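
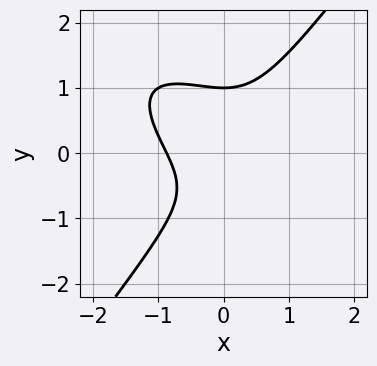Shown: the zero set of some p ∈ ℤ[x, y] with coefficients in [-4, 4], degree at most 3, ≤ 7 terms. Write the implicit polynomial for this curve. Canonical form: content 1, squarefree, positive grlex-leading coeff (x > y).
3*x^3 + 3*x^2*y - 3*y^3 + y + 2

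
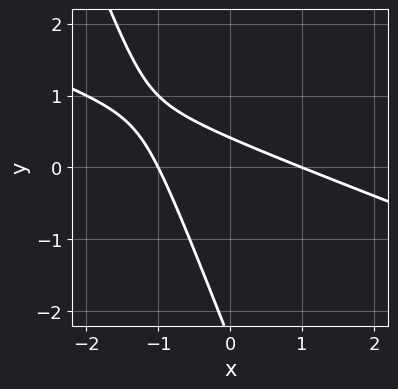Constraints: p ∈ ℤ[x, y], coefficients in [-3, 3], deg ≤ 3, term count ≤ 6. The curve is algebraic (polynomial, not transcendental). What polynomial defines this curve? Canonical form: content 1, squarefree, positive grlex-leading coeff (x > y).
x^2 + 3*x*y + y^2 + 2*y - 1

First, deg p = 2. The shape is more complex than any degree-1 curve.
Next, observable constraints: among the integer gridlines, it crosses the x-axis at x ∈ {-1, 1}.
Finally, matching integer coefficients to the picture gives p.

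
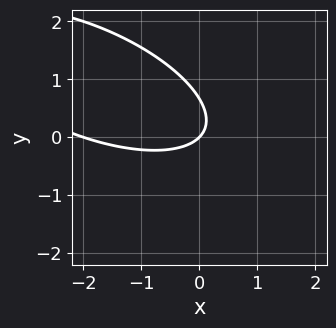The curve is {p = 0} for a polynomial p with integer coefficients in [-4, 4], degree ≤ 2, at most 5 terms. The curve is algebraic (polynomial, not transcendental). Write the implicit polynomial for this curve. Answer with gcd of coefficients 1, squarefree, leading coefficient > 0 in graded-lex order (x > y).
x^2 + 2*x*y + 3*y^2 + 2*x - 2*y

deg p = 2. The shape is more complex than any degree-1 curve.
Observable constraints: among the integer gridlines, it crosses the x-axis at x ∈ {-2, 0}; it crosses the y-axis at the gridline y = 0.
Putting this together gives p.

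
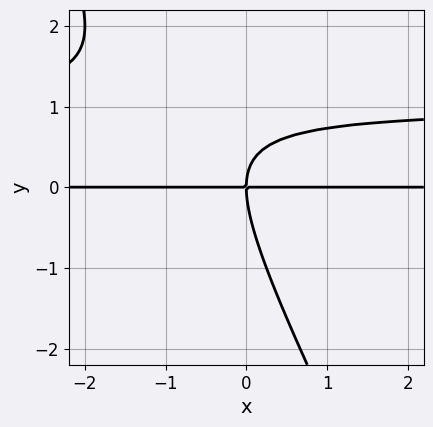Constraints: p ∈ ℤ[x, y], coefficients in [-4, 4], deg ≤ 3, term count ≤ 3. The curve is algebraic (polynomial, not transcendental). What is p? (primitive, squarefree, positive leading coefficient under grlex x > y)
2*x*y^2 + y^3 - 2*x*y

First, deg p = 3. A generic line meets the curve in up to 3 points.
Then, reading off the gridlines: every point of the x-axis in the box is on the curve; one y-axis crossing is at y = 0.
Finally, solving for integer coefficients yields p as stated.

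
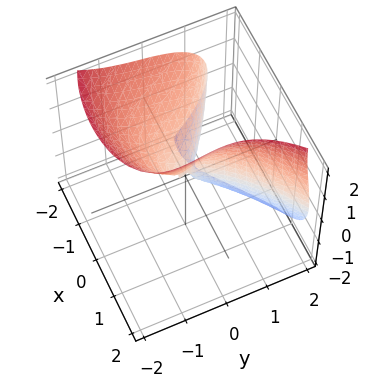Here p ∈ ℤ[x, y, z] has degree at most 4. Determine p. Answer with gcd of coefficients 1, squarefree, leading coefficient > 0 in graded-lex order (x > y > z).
2*x*z^2 - 2*y^3 - z^3 + 3*x^2 + 2*x*y

First, deg p = 3. No degree-2 surface has this shape.
Then, reading off the gridlines: it meets the y-axis at y = 0 (among the integer gridlines); it crosses the z-axis at the gridline z = 0; it crosses the x-axis at the gridline x = 0.
Finally, the integer polynomial consistent with all of this is the stated p.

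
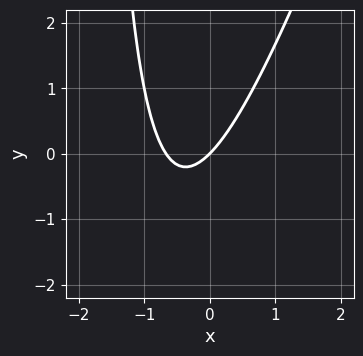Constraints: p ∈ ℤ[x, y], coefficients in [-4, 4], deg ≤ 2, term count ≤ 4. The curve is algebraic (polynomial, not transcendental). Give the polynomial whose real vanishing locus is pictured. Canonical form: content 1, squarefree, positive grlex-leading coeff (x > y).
3*x^2 - x*y + 2*x - 2*y

1. Degree: the shape is more complex than any degree-1 curve, so deg p = 2.
2. Reading off the gridlines: it crosses the x-axis at the gridline x = 0; it meets the y-axis at y = 0 (among the integer gridlines).
3. The integer polynomial consistent with all of this is the stated p.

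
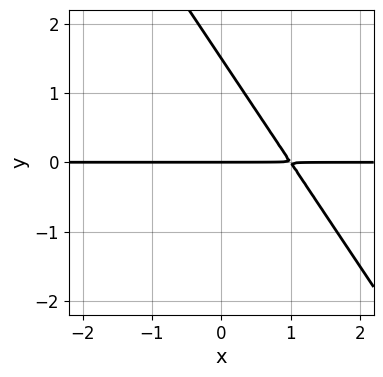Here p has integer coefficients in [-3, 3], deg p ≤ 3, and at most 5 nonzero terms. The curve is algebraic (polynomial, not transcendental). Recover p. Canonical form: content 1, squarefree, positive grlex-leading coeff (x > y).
deg p = 2. No degree-1 curve has this shape.
From the visible intercepts: it meets the y-axis at y = 0 (among the integer gridlines); the visible x-axis segment lies entirely on the curve.
Matching integer coefficients to the picture gives p.

3*x*y + 2*y^2 - 3*y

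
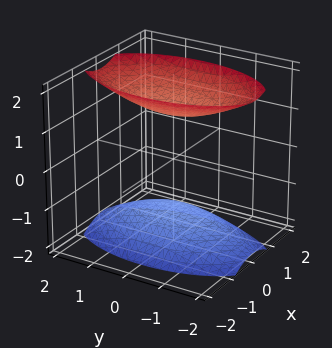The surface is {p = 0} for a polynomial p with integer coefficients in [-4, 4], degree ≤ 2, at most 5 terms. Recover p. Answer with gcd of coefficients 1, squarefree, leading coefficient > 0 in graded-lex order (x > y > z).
3*x^2 + y^2 - 2*z^2 + 3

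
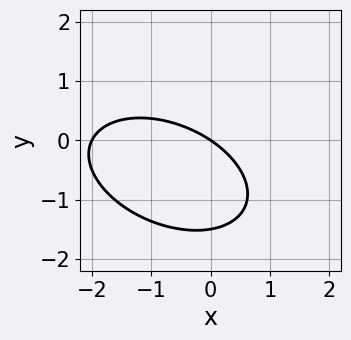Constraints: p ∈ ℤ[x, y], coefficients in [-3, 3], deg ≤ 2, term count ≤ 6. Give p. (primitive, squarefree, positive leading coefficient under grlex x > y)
(a) The degree is 2 — the shape is more complex than any degree-1 curve.
(b) Checking where it meets the axes: the x-axis gridline crossings are at x ∈ {-2, 0}; it meets the y-axis at y = 0 (among the integer gridlines).
(c) Solving for integer coefficients yields p as stated.

x^2 + x*y + 2*y^2 + 2*x + 3*y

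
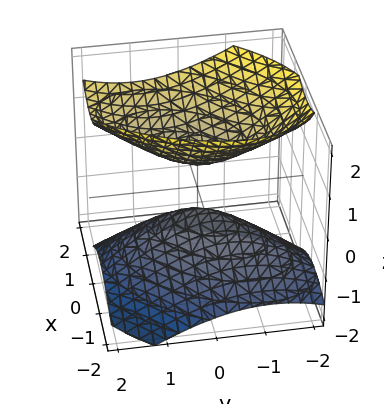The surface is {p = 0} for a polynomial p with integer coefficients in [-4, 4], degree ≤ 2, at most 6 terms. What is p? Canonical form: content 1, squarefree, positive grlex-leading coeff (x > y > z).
3*x^2 - 2*x*y - 2*x*z + 2*y^2 - 3*z^2 + 1

First, the picture has 2 separate pieces. Treating them together as one polynomial.
Then, deg p = 2. No degree-1 surface has this shape.
Then, observable constraints: the surface avoids every integer y-axis point in the box; it misses every integer gridline on the x-axis.
Finally, putting this together gives p.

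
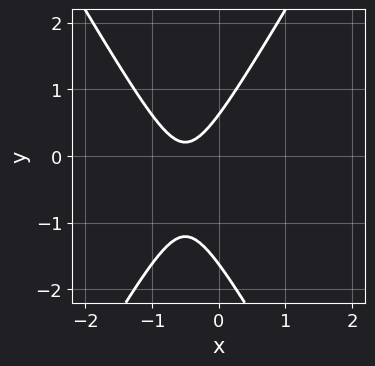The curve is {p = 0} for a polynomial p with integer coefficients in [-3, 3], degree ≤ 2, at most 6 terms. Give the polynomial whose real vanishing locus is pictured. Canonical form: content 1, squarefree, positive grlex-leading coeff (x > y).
3*x^2 - y^2 + 3*x - y + 1

First, degree: no degree-1 curve has this shape, so deg p = 2.
Then, checking where it meets the axes: the curve avoids every integer x-axis point in the box.
Finally, assembling these constraints gives the stated polynomial.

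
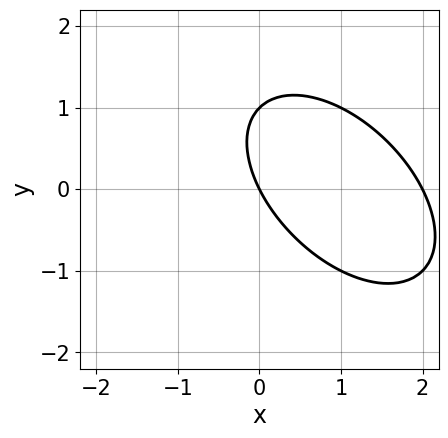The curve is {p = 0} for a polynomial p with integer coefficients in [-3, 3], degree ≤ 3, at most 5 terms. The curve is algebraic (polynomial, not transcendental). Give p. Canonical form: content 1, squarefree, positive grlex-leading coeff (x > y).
x^2 + x*y + y^2 - 2*x - y

1. The degree is 2 — a generic line meets the curve in up to 2 points.
2. From the axis intercepts and sections: among the integer gridlines, it crosses the y-axis at y ∈ {0, 1}; among the integer gridlines, it crosses the x-axis at x ∈ {0, 2}.
3. These observations pin down the coefficients.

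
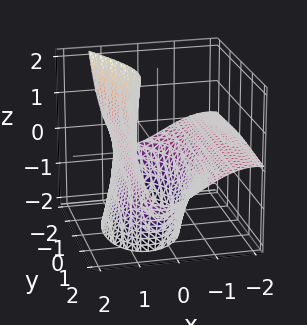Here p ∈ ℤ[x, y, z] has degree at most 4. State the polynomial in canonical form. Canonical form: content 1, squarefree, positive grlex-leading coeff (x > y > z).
x^3 - y^2*z + 3*x^2 + 2*x*z - 3

1. deg p = 3.
2. From the axis intercepts and sections: the surface avoids every integer y-axis point in the box; no z-intercept at any integer in the box.
3. These observations pin down the coefficients.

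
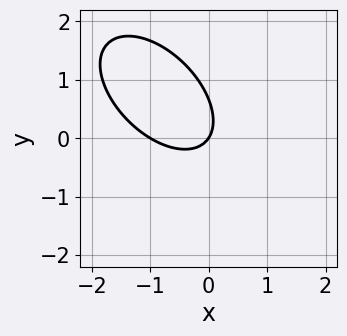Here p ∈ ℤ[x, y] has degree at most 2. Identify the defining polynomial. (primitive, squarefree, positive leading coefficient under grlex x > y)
3*x^2 + 3*x*y + 3*y^2 + 3*x - 2*y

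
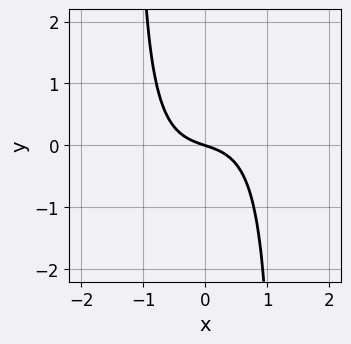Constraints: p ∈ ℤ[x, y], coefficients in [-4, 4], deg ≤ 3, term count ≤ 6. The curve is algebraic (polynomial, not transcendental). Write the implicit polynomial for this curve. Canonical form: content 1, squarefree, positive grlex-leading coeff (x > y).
2*x^3 - 2*x^2*y + x + 3*y

(a) Degree: no degree-2 curve has this shape, so deg p = 3.
(b) From the axis intercepts and sections: one x-axis crossing is at x = 0; it crosses the y-axis at the gridline y = 0.
(c) Together with the visible shape, these determine p as stated.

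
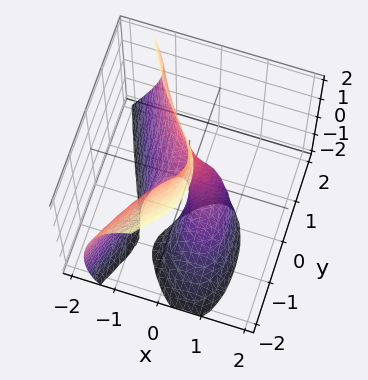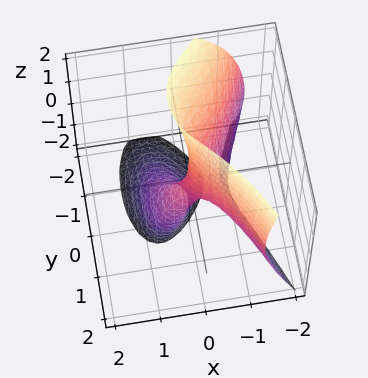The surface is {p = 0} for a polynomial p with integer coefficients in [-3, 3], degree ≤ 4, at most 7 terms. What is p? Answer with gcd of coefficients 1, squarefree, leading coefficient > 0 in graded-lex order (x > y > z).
3*x^3 + y*z^2 + 2*x*z + 2*y^2 - y

(a) Degree: the shape is more complex than any degree-2 surface, so deg p = 3.
(b) Reading off the gridlines: it crosses the y-axis at the gridline y = 0; it meets the x-axis at x = 0 (among the integer gridlines); the visible z-axis segment lies entirely on the surface.
(c) Together with the visible shape, these determine p as stated.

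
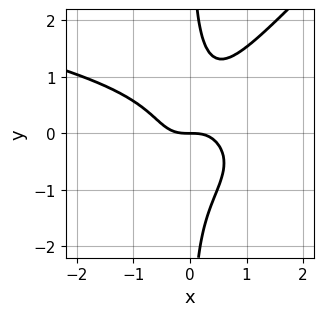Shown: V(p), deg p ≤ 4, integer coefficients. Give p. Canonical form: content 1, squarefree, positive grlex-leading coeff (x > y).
First, the degree is 4 — a generic line meets the curve in up to 4 points.
Then, reading off the gridlines: one y-axis crossing is at y = 0; it meets the x-axis at x = 0 (among the integer gridlines).
Finally, these observations pin down the coefficients.

3*x^2*y^2 - 3*x*y^3 + 3*x^3 - x*y^2 + 2*y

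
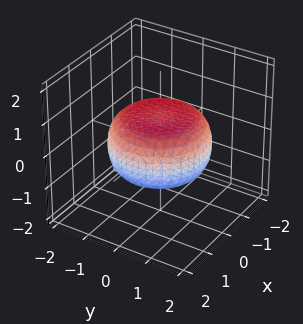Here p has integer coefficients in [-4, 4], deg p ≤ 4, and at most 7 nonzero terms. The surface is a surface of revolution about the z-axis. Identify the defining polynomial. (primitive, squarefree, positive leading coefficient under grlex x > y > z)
1. Degree: no degree-3 surface has this shape, so deg p = 4.
2. By symmetry, the surface is invariant under rotation about z: p = q(x² + y², z).
3. Observable constraints: a circular section at z = 0 has radius between 1 and 2.
4. Solving for integer coefficients yields p as stated.

x^4 + 2*x^2*y^2 + y^4 - x^2 - y^2 + 3*z^2 - 2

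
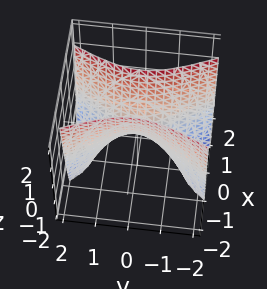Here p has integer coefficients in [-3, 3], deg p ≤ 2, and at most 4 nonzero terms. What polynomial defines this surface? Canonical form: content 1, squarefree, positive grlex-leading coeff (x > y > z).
First, deg p = 2.
Next, symmetries: mirror symmetry x ↦ −x ⇒ only even powers of x; it's symmetric under y → −y, forcing even powers of y.
Next, against the integer gridlines: it meets the y-axis at y = 0 (among the integer gridlines); it crosses the z-axis at the gridline z = 0.
Finally, assembling these constraints gives the stated polynomial.

3*x^2 - y^2 - z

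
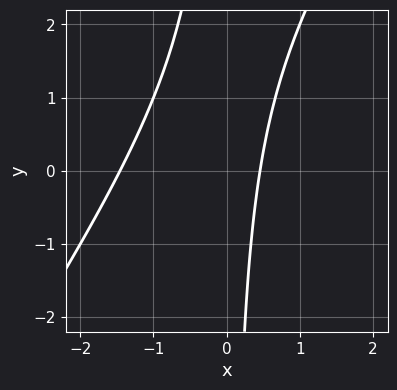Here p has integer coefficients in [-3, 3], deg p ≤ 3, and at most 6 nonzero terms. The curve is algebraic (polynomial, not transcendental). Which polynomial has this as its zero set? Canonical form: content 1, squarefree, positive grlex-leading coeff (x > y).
3*x^2 - 2*x*y + 3*x - 2

(a) The degree is 2 — a generic line meets the curve in up to 2 points.
(b) Checking where it meets the axes: no y-intercept at any integer in the box.
(c) Putting this together gives p.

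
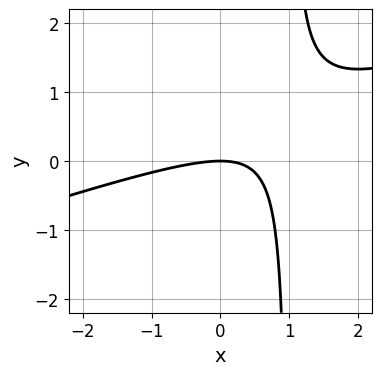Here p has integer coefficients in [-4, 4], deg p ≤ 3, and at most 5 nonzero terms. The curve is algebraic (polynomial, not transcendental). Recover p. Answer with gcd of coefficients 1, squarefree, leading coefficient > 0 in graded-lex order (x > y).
x^2 - 3*x*y + 3*y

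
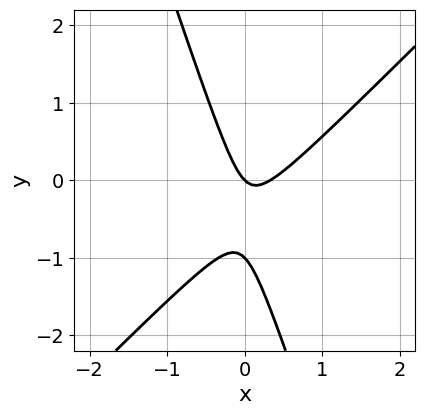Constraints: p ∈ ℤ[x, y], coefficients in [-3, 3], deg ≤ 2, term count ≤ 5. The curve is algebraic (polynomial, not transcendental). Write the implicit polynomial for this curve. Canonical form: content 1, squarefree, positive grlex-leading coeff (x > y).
The degree is 2 — the shape is more complex than any degree-1 curve.
Against the integer gridlines: the y-axis gridline crossings are at y ∈ {-1, 0}; one x-axis crossing is at x = 0.
Putting this together gives p.

3*x^2 - 2*x*y - y^2 - x - y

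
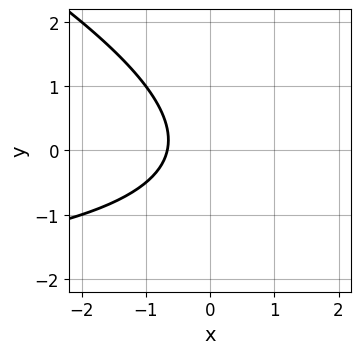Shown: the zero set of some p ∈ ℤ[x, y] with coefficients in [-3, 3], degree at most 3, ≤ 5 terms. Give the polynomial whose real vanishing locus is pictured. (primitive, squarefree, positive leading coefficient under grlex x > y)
deg p = 2. A generic line meets the curve in up to 2 points.
Reading off the gridlines: no y-intercept at any integer in the box.
Solving for integer coefficients yields p as stated.

x*y + 2*y^2 + 3*x + 2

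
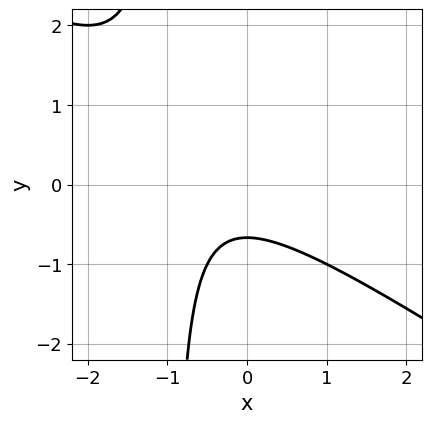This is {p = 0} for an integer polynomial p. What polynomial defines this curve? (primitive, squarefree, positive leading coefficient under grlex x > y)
2*x^2 + 3*x*y + 2*x + 3*y + 2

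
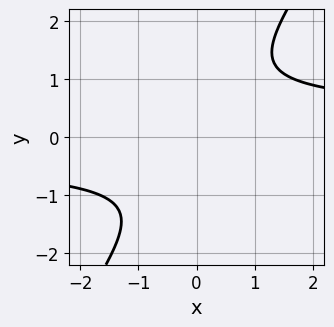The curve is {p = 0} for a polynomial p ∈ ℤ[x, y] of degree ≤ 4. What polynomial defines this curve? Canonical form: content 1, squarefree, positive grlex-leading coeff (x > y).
(a) Degree: no degree-3 curve has this shape, so deg p = 4.
(b) From the axis intercepts and sections: the curve avoids every integer y-axis point in the box; it misses every integer gridline on the x-axis.
(c) Together with the visible shape, these determine p as stated.

3*x*y^3 - 2*y^4 - 3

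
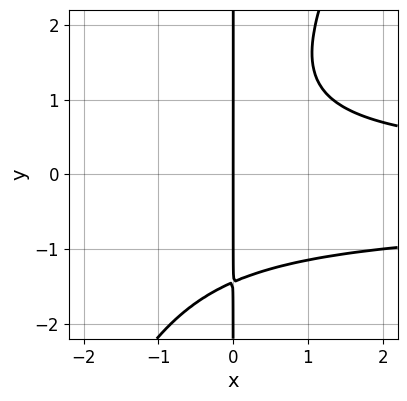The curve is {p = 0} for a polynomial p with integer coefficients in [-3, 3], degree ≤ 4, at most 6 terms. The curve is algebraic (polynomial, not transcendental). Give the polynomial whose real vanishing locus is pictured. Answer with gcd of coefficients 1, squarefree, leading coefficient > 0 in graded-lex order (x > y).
First, degree: a generic line meets the curve in up to 4 points, so deg p = 4.
Next, from the visible intercepts: the visible y-axis segment lies entirely on the curve; it crosses the x-axis at the gridline x = 0.
Finally, assembling these constraints gives the stated polynomial.

2*x^2*y^2 - x*y^3 + x^2*y - 3*x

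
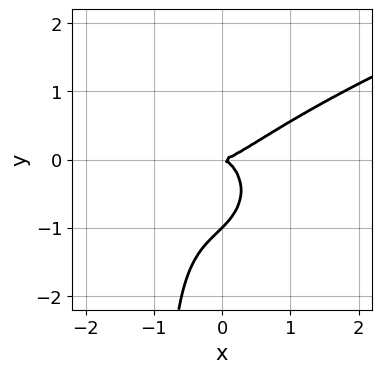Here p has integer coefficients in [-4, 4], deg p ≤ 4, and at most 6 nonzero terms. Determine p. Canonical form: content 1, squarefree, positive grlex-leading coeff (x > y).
2*x*y^3 - 3*x^3 + 3*x^2*y + 2*y^3 + 2*y^2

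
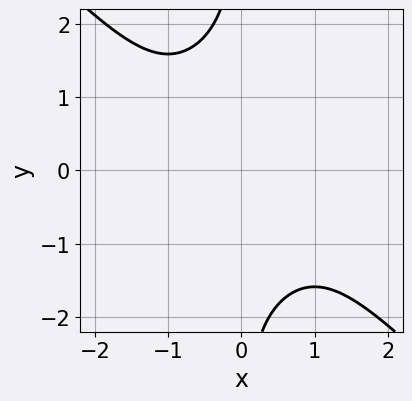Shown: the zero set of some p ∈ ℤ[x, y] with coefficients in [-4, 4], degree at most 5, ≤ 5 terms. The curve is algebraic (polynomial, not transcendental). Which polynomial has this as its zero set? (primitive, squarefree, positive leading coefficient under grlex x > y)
1. Degree: the shape is more complex than any degree-3 curve, so deg p = 4.
2. Against the integer gridlines: no y-intercept at any integer in the box; the curve avoids every integer x-axis point in the box.
3. Assembling these constraints gives the stated polynomial.

x^4 + x*y^3 + 3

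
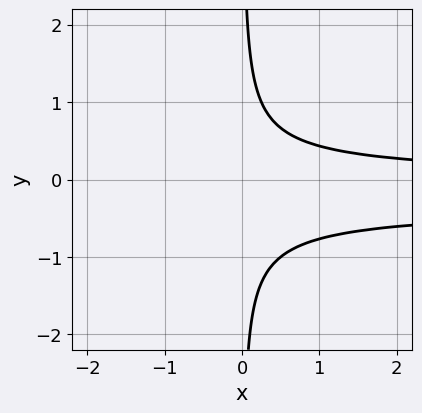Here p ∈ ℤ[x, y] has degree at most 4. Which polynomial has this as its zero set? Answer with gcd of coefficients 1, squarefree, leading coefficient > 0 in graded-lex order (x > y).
1. Degree: no degree-2 curve has this shape, so deg p = 3.
2. Observable constraints: no x-intercept at any integer in the box; the curve avoids every integer y-axis point in the box.
3. Putting this together gives p.

3*x*y^2 + x*y - 1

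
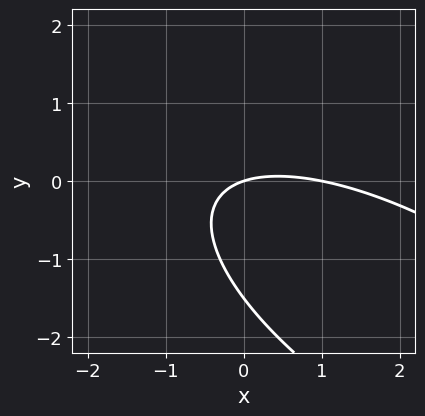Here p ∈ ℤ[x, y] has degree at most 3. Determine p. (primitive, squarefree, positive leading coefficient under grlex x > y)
(a) Degree: a generic line meets the curve in up to 2 points, so deg p = 2.
(b) Against the integer gridlines: the x-axis gridline crossings are at x ∈ {0, 1}; one y-axis crossing is at y = 0.
(c) Fitting integer coefficients to these (and the overall shape) gives p.

x^2 + 2*x*y + 2*y^2 - x + 3*y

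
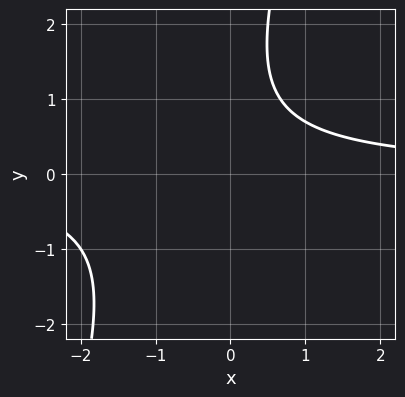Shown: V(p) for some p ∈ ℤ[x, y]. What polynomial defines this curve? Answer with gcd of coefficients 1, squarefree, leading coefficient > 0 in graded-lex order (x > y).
3*x*y - y^2 + 2*y - 3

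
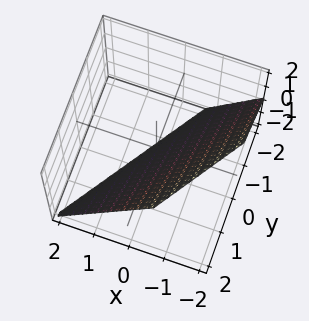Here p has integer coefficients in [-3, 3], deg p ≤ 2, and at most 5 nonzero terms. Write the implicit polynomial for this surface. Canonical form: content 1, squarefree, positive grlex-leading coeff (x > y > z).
3*x - 2*y + 2*z + 2

Degree: every cross-section is a straight line — this is a plane, so deg p = 1.
From the visible intercepts: it crosses the z-axis at the gridline z = -1; one y-axis crossing is at y = 1.
Together with the visible shape, these determine p as stated.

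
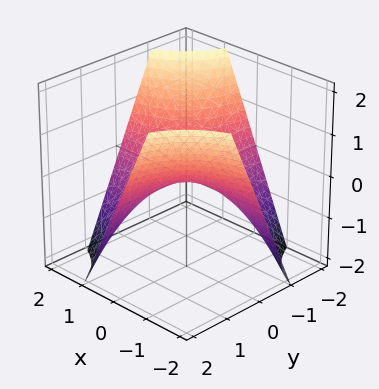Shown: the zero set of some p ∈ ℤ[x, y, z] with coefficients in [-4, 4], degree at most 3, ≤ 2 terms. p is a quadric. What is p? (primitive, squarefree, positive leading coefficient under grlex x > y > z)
First, the degree is 2 — a hyperbolic paraboloid; a quadric.
Next, checking where it meets the axes: every point of the y-axis in the box is on the surface; one z-axis crossing is at z = 0; every point of the x-axis in the box is on the surface.
Finally, the integer polynomial consistent with all of this is the stated p.

x*y + z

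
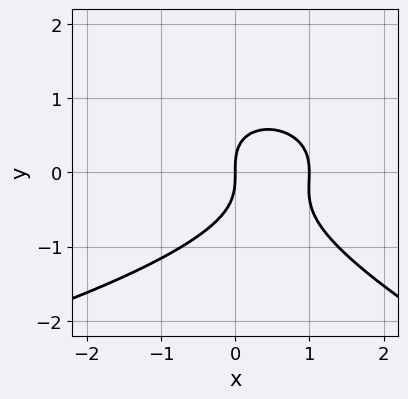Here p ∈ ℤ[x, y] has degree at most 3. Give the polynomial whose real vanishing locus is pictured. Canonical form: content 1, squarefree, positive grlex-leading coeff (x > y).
deg p = 3. The shape is more complex than any degree-2 curve.
Against the integer gridlines: the x-axis gridline crossings are at x ∈ {0, 1}; one y-axis crossing is at y = 0.
These observations pin down the coefficients.

x*y^2 + 3*y^3 + 3*x^2 - 3*x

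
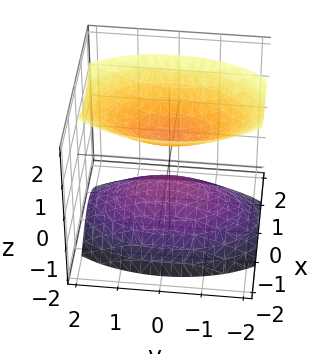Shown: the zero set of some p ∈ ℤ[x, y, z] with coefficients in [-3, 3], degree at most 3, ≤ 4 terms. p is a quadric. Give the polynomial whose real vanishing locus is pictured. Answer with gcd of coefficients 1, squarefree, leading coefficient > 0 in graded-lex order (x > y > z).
3*x^2 + y^2 - 2*z^2 + 1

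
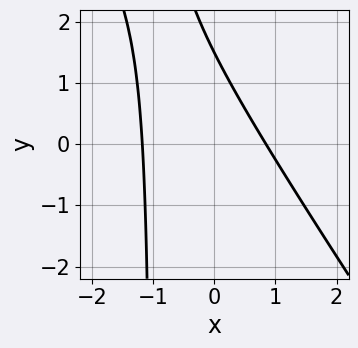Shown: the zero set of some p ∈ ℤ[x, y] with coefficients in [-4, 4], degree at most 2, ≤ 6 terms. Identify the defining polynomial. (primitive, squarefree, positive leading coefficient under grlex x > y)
3*x^2 + 2*x*y + x + 2*y - 3

(a) deg p = 2. The shape is more complex than any degree-1 curve.
(b) Putting this together gives p.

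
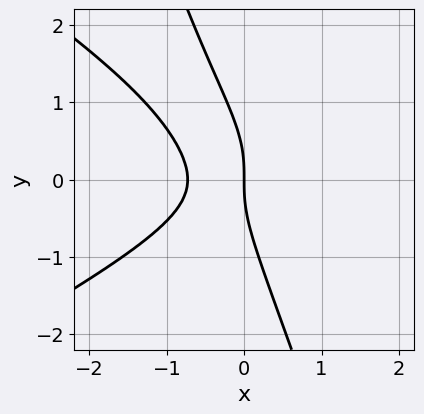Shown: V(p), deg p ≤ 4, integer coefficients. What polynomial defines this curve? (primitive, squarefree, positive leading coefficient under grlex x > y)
x^3 - 3*x*y^2 - y^3 - 2*x^2 - 2*x

Degree: no degree-2 curve has this shape, so deg p = 3.
From the axis intercepts and sections: it meets the y-axis at y = 0 (among the integer gridlines); it meets the x-axis at x = 0 (among the integer gridlines).
Solving for integer coefficients yields p as stated.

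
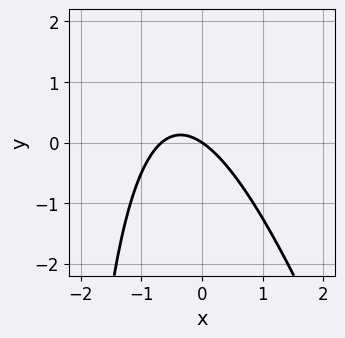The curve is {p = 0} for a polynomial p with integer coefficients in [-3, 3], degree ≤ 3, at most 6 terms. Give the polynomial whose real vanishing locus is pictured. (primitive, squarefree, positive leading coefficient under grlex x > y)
3*x^2 + x*y + 2*x + 3*y

deg p = 2.
Against the integer gridlines: it meets the y-axis at y = 0 (among the integer gridlines); it crosses the x-axis at the gridline x = 0.
These observations pin down the coefficients.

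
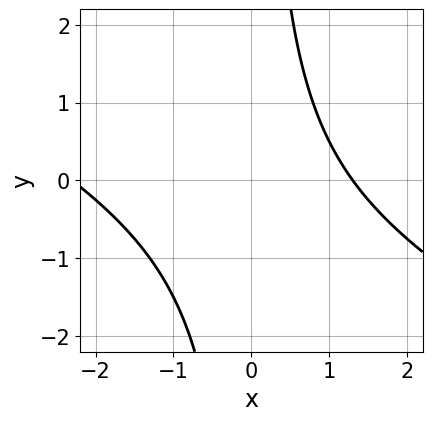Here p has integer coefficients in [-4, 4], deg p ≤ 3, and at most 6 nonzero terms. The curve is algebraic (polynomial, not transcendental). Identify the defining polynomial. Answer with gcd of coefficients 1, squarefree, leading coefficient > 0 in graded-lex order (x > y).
x^2 + 2*x*y + x - 3

(a) deg p = 2. The shape is more complex than any degree-1 curve.
(b) Observable constraints: no y-intercept at any integer in the box.
(c) Solving for integer coefficients yields p as stated.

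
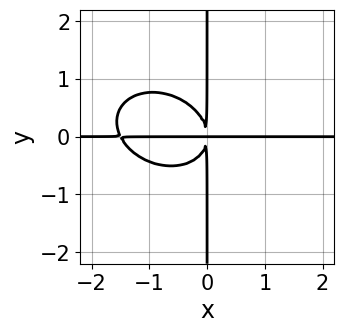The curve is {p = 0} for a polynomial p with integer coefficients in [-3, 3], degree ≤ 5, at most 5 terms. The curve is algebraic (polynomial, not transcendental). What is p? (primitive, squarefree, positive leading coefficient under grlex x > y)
1. deg p = 4. No degree-3 curve has this shape.
2. From the axis intercepts and sections: the visible x-axis segment lies entirely on the curve; the visible y-axis segment lies entirely on the curve.
3. Matching integer coefficients to the picture gives p.

2*x^3*y + x^2*y^2 + 3*x*y^3 + 3*x^2*y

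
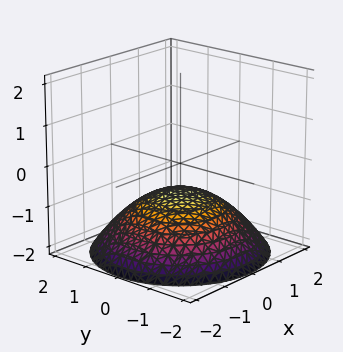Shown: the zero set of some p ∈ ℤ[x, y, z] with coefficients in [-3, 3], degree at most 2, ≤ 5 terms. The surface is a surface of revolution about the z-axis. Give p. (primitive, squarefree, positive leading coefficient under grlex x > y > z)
x^2 + y^2 + 3*z + 2

First, the degree is 2 — no degree-1 surface has this shape.
Next, by symmetry, the surface is invariant under rotation about z: p = q(x² + y², z).
Then, checking where it meets the axes: no x-intercept at any integer in the box; the surface avoids every integer y-axis point in the box; a circular section at z = -1 has radius exactly 1.
Finally, putting this together gives p.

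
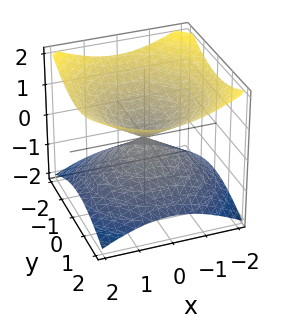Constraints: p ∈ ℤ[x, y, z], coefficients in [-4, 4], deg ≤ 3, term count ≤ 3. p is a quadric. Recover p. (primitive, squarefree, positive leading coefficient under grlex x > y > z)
x^2 + y^2 - 2*z^2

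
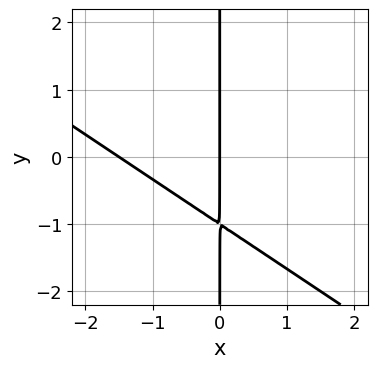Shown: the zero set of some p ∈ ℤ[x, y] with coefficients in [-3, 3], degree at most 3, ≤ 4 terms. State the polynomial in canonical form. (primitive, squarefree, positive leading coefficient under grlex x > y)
1. deg p = 2. No degree-1 curve has this shape.
2. Checking where it meets the axes: the visible y-axis segment lies entirely on the curve; one x-axis crossing is at x = 0.
3. The integer polynomial consistent with all of this is the stated p.

2*x^2 + 3*x*y + 3*x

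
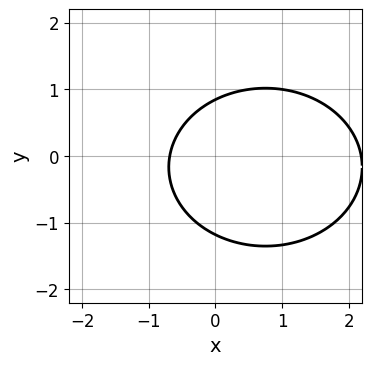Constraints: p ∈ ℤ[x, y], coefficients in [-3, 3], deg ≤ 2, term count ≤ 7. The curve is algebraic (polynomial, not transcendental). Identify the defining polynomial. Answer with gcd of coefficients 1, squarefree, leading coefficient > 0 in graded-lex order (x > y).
2*x^2 + 3*y^2 - 3*x + y - 3

(a) deg p = 2. No degree-1 curve has this shape.
(b) Putting this together gives p.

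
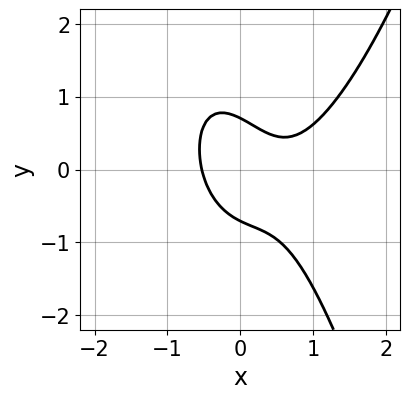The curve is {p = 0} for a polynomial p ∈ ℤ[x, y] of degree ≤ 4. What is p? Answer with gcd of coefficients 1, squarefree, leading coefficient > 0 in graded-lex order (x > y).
3*x^3 - 2*x^2 - 2*x*y - 2*y^2 + 1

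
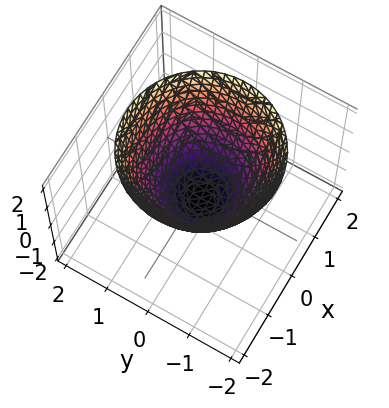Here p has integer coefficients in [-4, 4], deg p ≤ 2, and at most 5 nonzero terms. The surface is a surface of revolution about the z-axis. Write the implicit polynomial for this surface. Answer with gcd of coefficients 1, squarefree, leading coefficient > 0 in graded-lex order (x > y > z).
3*x^2 + 3*y^2 - 3*z - 2

(a) The degree is 2 — no degree-1 surface has this shape.
(b) By symmetry, the surface is invariant under rotation about z: p = q(x² + y², z).
(c) Against the integer gridlines: a circular section at z = 2 has radius between 1 and 2.
(d) Solving for integer coefficients yields p as stated.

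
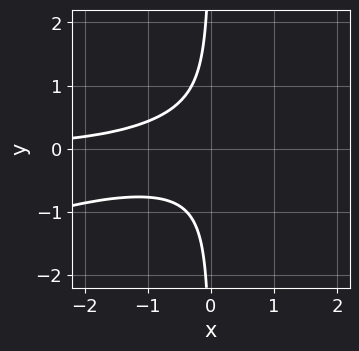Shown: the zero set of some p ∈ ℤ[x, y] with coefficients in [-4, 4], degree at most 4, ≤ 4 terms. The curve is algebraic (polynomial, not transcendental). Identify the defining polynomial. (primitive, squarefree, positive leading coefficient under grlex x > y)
x^2*y - 3*x*y^2 - 1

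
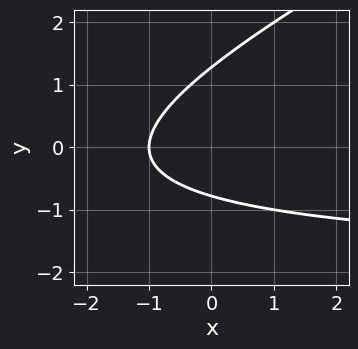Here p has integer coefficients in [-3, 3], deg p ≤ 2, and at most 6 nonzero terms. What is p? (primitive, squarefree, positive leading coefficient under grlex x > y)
x*y - 2*y^2 + 2*x + y + 2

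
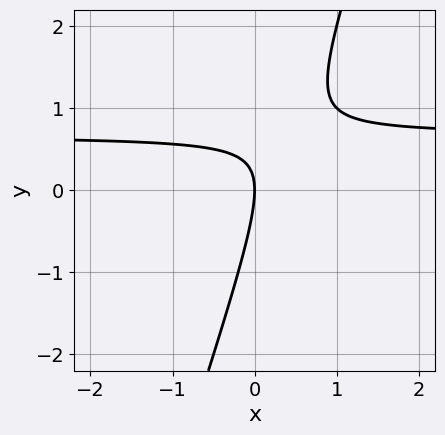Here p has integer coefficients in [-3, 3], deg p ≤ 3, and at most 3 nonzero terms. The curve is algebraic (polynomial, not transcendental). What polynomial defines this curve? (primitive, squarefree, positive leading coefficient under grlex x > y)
(a) Degree: no degree-1 curve has this shape, so deg p = 2.
(b) From the axis intercepts and sections: it meets the x-axis at x = 0 (among the integer gridlines); one y-axis crossing is at y = 0.
(c) Assembling these constraints gives the stated polynomial.

3*x*y - y^2 - 2*x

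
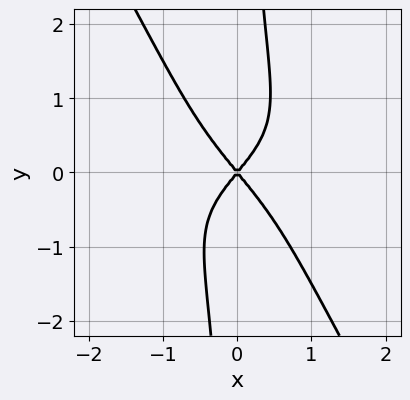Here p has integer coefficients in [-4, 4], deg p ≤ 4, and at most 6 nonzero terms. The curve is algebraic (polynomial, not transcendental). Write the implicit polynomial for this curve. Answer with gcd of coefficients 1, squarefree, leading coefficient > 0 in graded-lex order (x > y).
x^3*y - 3*x^2*y^2 - 2*x*y^3 - 3*x^2 + 2*y^2

deg p = 4.
Against the integer gridlines: it crosses the x-axis at the gridline x = 0; one y-axis crossing is at y = 0.
The integer polynomial consistent with all of this is the stated p.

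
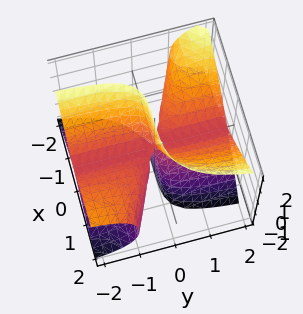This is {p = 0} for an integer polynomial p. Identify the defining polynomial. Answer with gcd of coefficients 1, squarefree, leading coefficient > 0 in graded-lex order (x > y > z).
1. There are 2 components.
2. The degree is 3 — a generic line meets the surface in up to 3 points.
3. Against the integer gridlines: every point of the z-axis in the box is on the surface; every point of the y-axis in the box is on the surface.
4. The integer polynomial consistent with all of this is the stated p.

x^3 + 2*x^2*y - x*y*z - 2*y*z^2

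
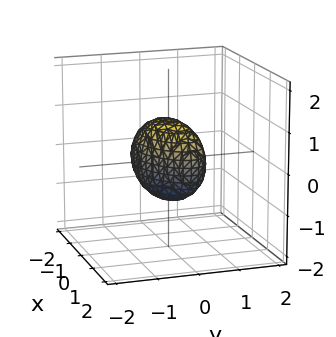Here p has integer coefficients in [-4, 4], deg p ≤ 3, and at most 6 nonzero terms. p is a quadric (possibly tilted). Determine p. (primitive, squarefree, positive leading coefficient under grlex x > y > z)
x^2 - x*y + 2*y^2 + z^2 - 1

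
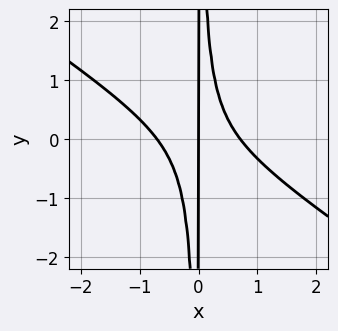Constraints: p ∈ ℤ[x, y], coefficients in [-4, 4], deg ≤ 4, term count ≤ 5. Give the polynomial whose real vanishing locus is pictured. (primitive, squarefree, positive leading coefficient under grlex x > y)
2*x^3 + 3*x^2*y - x

First, deg p = 3. No degree-2 curve has this shape.
Next, reading off the gridlines: it meets the x-axis at x = 0 (among the integer gridlines); the visible y-axis segment lies entirely on the curve.
Finally, solving for integer coefficients yields p as stated.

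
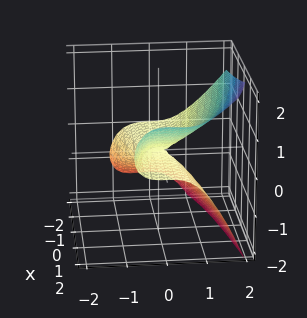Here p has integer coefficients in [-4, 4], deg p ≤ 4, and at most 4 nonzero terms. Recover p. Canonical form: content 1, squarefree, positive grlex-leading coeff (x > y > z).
2*y^3 - y^2*z + 2*x*z - 3*z^2

(a) Degree: no degree-2 surface has this shape, so deg p = 3.
(b) Observable constraints: it crosses the y-axis at the gridline y = 0; every point of the x-axis in the box is on the surface; it meets the z-axis at z = 0 (among the integer gridlines).
(c) Together with the visible shape, these determine p as stated.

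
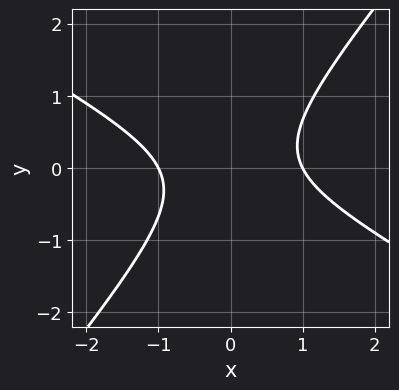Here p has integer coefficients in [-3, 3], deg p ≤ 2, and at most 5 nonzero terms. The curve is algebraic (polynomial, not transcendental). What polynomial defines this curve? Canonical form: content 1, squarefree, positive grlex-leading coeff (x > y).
2*x^2 + 2*x*y - 3*y^2 - 2

First, the degree is 2 — a generic line meets the curve in up to 2 points.
Then, observable constraints: among the integer gridlines, it crosses the x-axis at x ∈ {-1, 1}; it misses every integer gridline on the y-axis.
Finally, putting this together gives p.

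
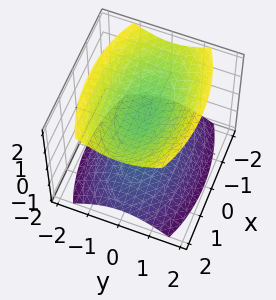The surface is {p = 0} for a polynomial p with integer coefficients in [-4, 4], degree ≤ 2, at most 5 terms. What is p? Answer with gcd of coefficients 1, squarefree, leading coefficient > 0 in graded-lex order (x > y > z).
(a) There are 2 components. Treating them together as one polynomial.
(b) Degree: two sheets facing apart; a quadric, so deg p = 2.
(c) Symmetries: it's symmetric under y → −y, forcing even powers of y; the x ↦ −x reflection is a symmetry, so x appears only in even powers; it's symmetric under z → −z, forcing even powers of z.
(d) From the visible intercepts: the surface avoids every integer x-axis point in the box; among the integer gridlines, it crosses the z-axis at z ∈ {-1, 1}; no y-intercept at any integer in the box.
(e) Together with the visible shape, these determine p as stated.

x^2 + 3*y^2 - 3*z^2 + 3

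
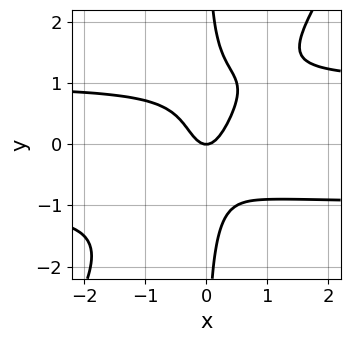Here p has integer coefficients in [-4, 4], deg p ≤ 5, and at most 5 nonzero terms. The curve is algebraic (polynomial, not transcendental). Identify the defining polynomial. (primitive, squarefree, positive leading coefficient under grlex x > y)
3*x^2*y^2 - 2*x*y^3 - 3*x^2 + y

(a) deg p = 4.
(b) Against the integer gridlines: one x-axis crossing is at x = 0; it meets the y-axis at y = 0 (among the integer gridlines).
(c) Assembling these constraints gives the stated polynomial.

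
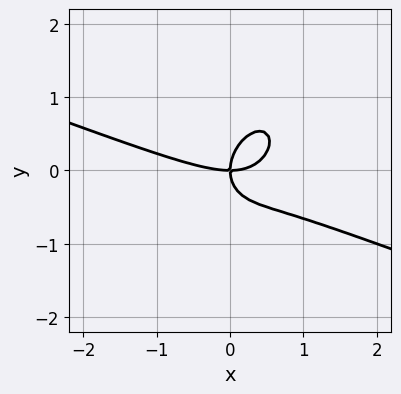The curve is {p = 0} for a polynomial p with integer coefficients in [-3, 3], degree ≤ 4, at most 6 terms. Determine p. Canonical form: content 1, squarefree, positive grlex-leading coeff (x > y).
x^3 + 2*x^2*y - x*y^2 + 2*y^3 - 2*x*y

1. The degree is 3 — a generic line meets the curve in up to 3 points.
2. Checking where it meets the axes: it meets the y-axis at y = 0 (among the integer gridlines); one x-axis crossing is at x = 0.
3. Together with the visible shape, these determine p as stated.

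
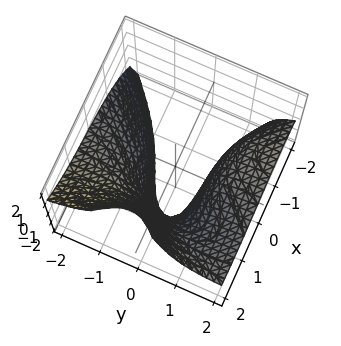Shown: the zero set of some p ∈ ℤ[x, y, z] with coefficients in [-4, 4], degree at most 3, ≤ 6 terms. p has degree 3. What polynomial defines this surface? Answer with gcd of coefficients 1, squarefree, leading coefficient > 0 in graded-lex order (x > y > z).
x^3 - 3*y^2*z - 2*x*y - x*z - 2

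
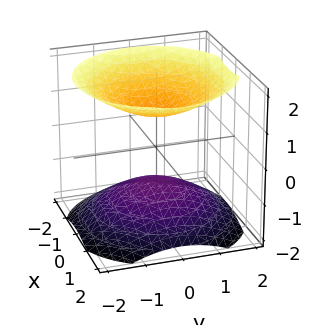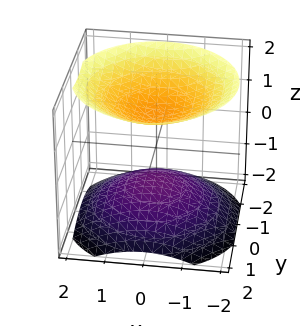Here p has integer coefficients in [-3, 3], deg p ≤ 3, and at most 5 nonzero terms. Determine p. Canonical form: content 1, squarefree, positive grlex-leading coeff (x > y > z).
(a) The picture has 2 separate pieces.
(b) The degree is 2 — a generic line meets the surface in up to 2 points.
(c) Symmetry: the z-axis is an axis of rotation, so x and y enter only as x² + y².
(d) From the visible intercepts: the surface avoids every integer y-axis point in the box; the surface avoids every integer x-axis point in the box; among the integer gridlines, it crosses the z-axis at z ∈ {-1, 1}.
(e) These observations pin down the coefficients.

2*x^2 + 2*y^2 - 3*z^2 + 3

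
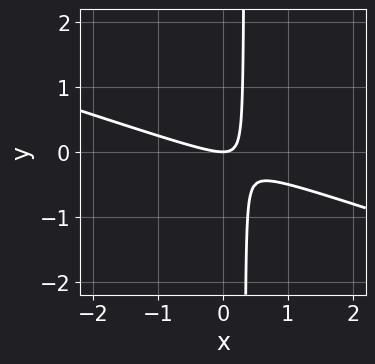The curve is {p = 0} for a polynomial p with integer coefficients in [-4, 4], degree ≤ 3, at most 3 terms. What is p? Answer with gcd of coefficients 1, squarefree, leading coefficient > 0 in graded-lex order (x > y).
x^2 + 3*x*y - y

1. deg p = 2. A generic line meets the curve in up to 2 points.
2. From the axis intercepts and sections: it meets the y-axis at y = 0 (among the integer gridlines); it meets the x-axis at x = 0 (among the integer gridlines).
3. These observations pin down the coefficients.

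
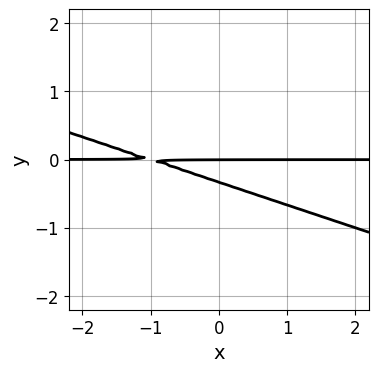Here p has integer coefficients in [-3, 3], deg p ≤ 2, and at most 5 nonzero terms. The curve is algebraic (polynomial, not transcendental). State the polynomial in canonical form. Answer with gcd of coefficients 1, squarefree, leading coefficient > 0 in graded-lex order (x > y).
x*y + 3*y^2 + y

(a) deg p = 2.
(b) Reading off the gridlines: every point of the x-axis in the box is on the curve; it crosses the y-axis at the gridline y = 0.
(c) Matching integer coefficients to the picture gives p.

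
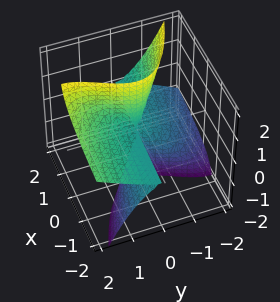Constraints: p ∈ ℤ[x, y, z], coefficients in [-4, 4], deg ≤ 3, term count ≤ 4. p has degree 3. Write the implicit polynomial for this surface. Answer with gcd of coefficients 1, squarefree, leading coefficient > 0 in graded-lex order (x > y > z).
3*x*z^2 + 2*y^3 - 3*y^2*z

(a) The degree is 3 — the shape is more complex than any degree-2 surface.
(b) Reading off the gridlines: the visible x-axis segment lies entirely on the surface; it crosses the y-axis at the gridline y = 0; the visible z-axis segment lies entirely on the surface.
(c) These observations pin down the coefficients.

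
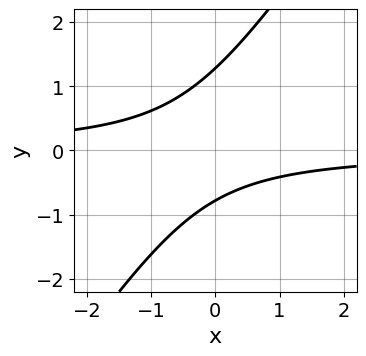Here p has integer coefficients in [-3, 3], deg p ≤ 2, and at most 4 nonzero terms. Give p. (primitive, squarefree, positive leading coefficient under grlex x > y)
3*x*y - 2*y^2 + y + 2

First, degree: no degree-1 curve has this shape, so deg p = 2.
Next, against the integer gridlines: it misses every integer gridline on the x-axis.
Finally, matching integer coefficients to the picture gives p.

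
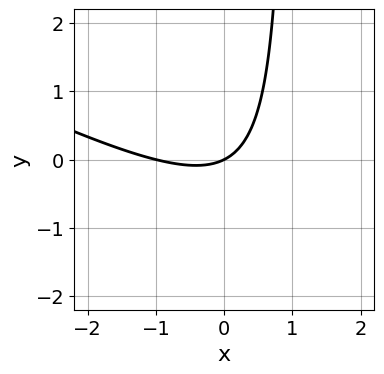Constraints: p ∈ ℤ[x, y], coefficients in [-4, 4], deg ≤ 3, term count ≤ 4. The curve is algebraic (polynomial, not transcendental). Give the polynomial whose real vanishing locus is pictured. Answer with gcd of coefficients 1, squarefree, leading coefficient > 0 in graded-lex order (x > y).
Degree: a generic line meets the curve in up to 2 points, so deg p = 2.
Checking where it meets the axes: it meets the y-axis at y = 0 (among the integer gridlines); the x-axis gridline crossings are at x ∈ {-1, 0}.
These observations pin down the coefficients.

x^2 + 2*x*y + x - 2*y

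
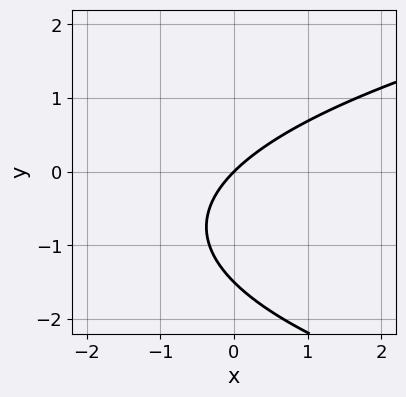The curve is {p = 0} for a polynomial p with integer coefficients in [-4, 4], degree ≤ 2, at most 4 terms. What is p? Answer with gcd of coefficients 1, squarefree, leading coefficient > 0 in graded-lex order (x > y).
2*y^2 - 3*x + 3*y

(a) The degree is 2 — a generic line meets the curve in up to 2 points.
(b) Reading off the gridlines: it crosses the x-axis at the gridline x = 0; one y-axis crossing is at y = 0.
(c) Matching integer coefficients to the picture gives p.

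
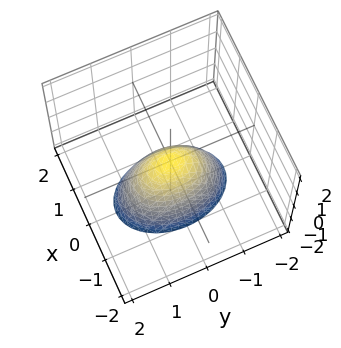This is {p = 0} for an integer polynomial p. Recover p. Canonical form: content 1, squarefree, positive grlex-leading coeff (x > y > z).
2*x^2 + y^2 + z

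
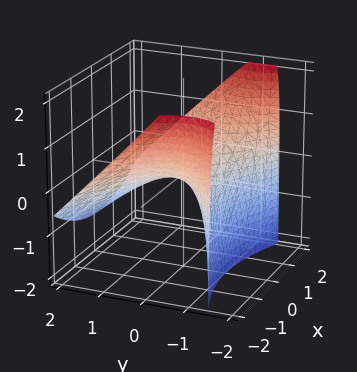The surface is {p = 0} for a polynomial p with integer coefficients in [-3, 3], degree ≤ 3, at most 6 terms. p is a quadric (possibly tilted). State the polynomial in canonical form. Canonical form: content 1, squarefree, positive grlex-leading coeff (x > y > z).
First, deg p = 2. A generic line meets the surface in up to 2 points.
Next, from the axis intercepts and sections: it crosses the x-axis at the gridline x = 0; it crosses the z-axis at the gridline z = 0; it meets the y-axis at y = 0 (among the integer gridlines).
Finally, the integer polynomial consistent with all of this is the stated p.

x^2 - 2*y^2 - 2*y*z - 3*z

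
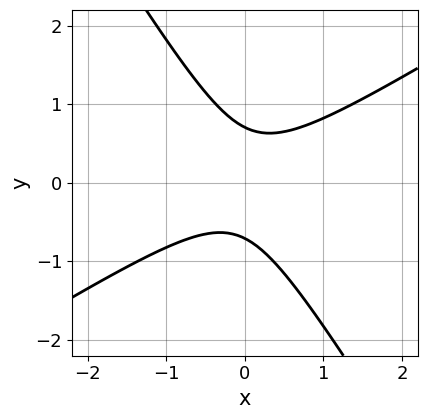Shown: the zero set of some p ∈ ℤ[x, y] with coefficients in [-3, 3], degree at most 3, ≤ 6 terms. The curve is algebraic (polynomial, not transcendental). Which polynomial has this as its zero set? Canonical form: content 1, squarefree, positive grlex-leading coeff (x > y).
2*x^2 - 2*x*y - 2*y^2 + 1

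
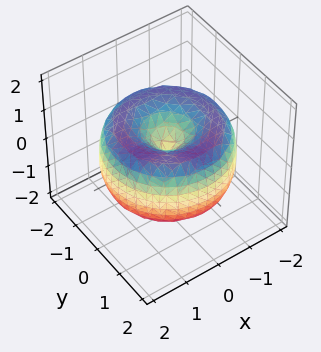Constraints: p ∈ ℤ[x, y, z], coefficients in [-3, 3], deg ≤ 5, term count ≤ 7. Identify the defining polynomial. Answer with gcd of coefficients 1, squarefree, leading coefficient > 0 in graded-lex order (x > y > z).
x^4 + 2*x^2*y^2 + y^4 - 3*x^2 - 3*y^2 + 2*z^2

deg p = 4.
Symmetry: the z-axis is an axis of rotation, so x and y enter only as x² + y².
From the axis intercepts and sections: one y-axis crossing is at y = 0; it meets the z-axis at z = 0 (among the integer gridlines); a circular section at z = 0 has radius between 1 and 2.
Together with the visible shape, these determine p as stated.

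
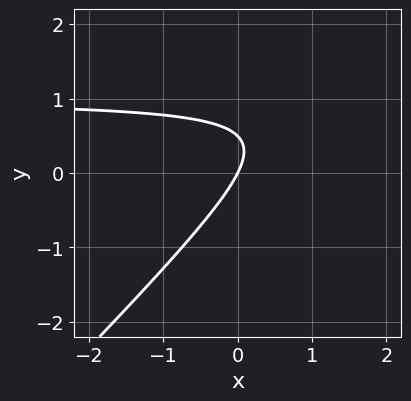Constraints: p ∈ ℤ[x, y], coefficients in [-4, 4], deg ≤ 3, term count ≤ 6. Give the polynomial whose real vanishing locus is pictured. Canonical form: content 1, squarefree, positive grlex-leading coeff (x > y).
(a) deg p = 2. The shape is more complex than any degree-1 curve.
(b) Reading off the gridlines: it meets the x-axis at x = 0 (among the integer gridlines); it crosses the y-axis at the gridline y = 0.
(c) Putting this together gives p.

2*x*y - 2*y^2 - 2*x + y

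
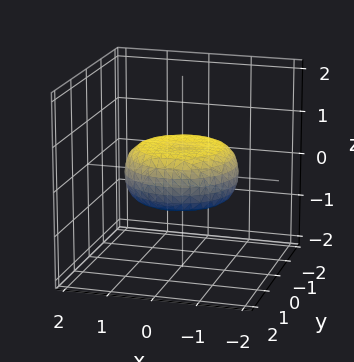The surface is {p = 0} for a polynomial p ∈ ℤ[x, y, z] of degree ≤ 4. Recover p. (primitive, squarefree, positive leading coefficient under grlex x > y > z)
(a) deg p = 4. A generic line meets the surface in up to 4 points.
(b) By symmetry, the z-axis is an axis of rotation, so x and y enter only as x² + y².
(c) From the axis intercepts and sections: a circular section at z = 0 has radius between 1 and 2.
(d) Matching integer coefficients to the picture gives p.

x^4 + 2*x^2*y^2 + y^4 - x^2 - y^2 + 3*z^2 - 1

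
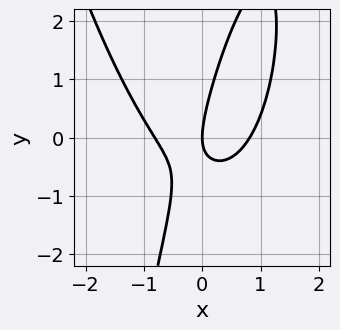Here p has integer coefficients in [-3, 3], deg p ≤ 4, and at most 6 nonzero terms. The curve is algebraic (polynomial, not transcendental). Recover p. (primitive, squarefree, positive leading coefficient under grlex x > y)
(a) The degree is 3 — the shape is more complex than any degree-2 curve.
(b) Reading off the gridlines: one y-axis crossing is at y = 0; it meets the x-axis at x = 0 (among the integer gridlines).
(c) Putting this together gives p.

3*x^3 - 3*x*y + y^2 - 2*x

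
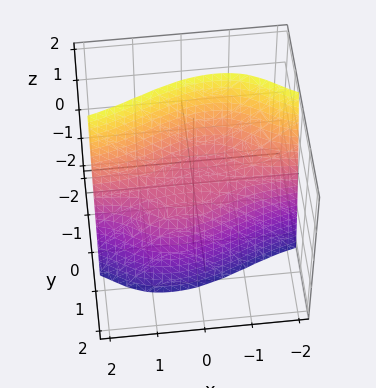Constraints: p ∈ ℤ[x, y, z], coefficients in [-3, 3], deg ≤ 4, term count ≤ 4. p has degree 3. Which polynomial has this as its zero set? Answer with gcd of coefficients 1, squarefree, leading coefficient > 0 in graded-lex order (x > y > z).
2*x^2*y - 2*x*y^2 + 3*y^3 + 2*z

(a) The degree is 3 — a generic line meets the surface in up to 3 points.
(b) Observable constraints: it crosses the z-axis at the gridline z = 0; every point of the x-axis in the box is on the surface; it meets the y-axis at y = 0 (among the integer gridlines).
(c) Solving for integer coefficients yields p as stated.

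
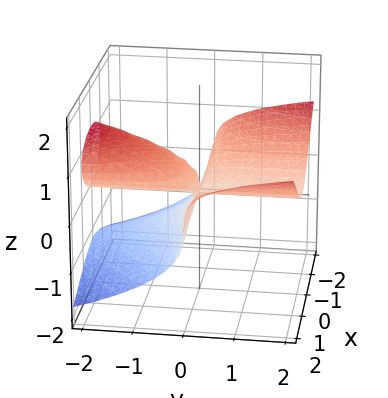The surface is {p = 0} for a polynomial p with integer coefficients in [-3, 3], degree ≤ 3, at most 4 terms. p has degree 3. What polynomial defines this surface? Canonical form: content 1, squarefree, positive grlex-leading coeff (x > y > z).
Degree: the shape is more complex than any degree-2 surface, so deg p = 3.
Observable constraints: it crosses the z-axis at the gridline z = 0; the visible x-axis segment lies entirely on the surface; the visible y-axis segment lies entirely on the surface.
These observations pin down the coefficients.

x^2*y - 3*z^3 - 2*y*z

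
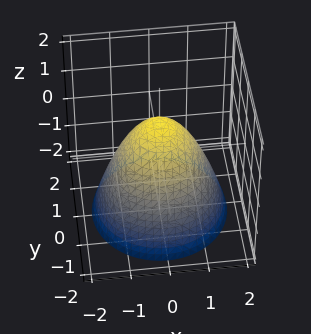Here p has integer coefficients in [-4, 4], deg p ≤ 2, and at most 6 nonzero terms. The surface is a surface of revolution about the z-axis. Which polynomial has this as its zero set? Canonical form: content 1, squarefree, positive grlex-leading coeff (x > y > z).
(a) The degree is 2 — no degree-1 surface has this shape.
(b) Symmetries: rotational symmetry about the z-axis ⇒ p depends on x, y only through x² + y².
(c) Checking where it meets the axes: the x-axis gridline crossings are at x ∈ {-1, 1}; a circular section at z = -2 has radius between 1 and 2; it meets the z-axis at z = 1 (among the integer gridlines).
(d) Matching integer coefficients to the picture gives p. Check: (0, 1, 0) on the y-axis lies on the surface, and p(0, 1, 0) = 0. ✓

x^2 + y^2 + z - 1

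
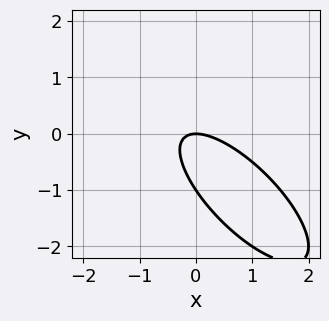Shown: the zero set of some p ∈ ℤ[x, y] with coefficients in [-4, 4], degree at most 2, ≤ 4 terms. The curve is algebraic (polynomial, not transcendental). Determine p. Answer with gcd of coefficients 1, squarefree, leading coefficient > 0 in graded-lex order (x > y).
2*x^2 + 3*x*y + 2*y^2 + 2*y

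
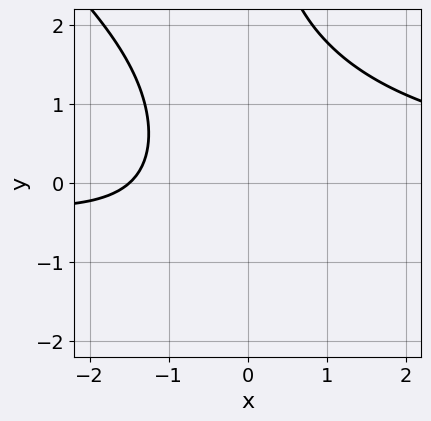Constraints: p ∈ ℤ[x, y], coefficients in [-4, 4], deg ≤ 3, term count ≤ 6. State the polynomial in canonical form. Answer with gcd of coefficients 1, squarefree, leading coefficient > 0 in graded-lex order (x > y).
x^2*y + x*y^2 - 2*x - 3

1. deg p = 3. A generic line meets the curve in up to 3 points.
2. Checking where it meets the axes: no y-intercept at any integer in the box.
3. These observations pin down the coefficients.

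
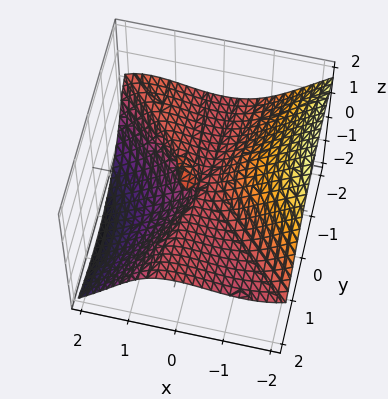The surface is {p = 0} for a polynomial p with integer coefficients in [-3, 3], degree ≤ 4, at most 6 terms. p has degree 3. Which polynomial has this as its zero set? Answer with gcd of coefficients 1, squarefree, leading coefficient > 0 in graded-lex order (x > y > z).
1. deg p = 3. A generic line meets the surface in up to 3 points.
2. Checking where it meets the axes: every point of the y-axis in the box is on the surface; it crosses the x-axis at the gridline x = 0.
3. Fitting integer coefficients to these (and the overall shape) gives p.

2*x^3 + 2*x^2*y + 3*y^2*z + 3*z^3 - 2*x*z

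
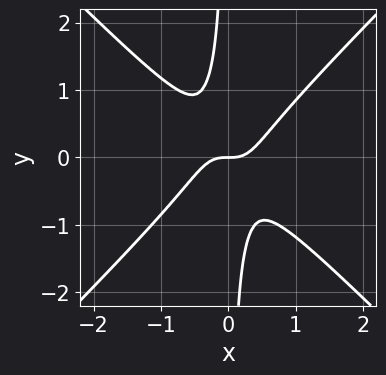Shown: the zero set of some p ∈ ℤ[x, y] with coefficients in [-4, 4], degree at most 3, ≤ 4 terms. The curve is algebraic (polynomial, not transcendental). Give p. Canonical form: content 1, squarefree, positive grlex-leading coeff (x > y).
3*x^3 - 3*x*y^2 - y

1. Degree: a generic line meets the curve in up to 3 points, so deg p = 3.
2. Checking where it meets the axes: one y-axis crossing is at y = 0; it crosses the x-axis at the gridline x = 0.
3. Matching integer coefficients to the picture gives p.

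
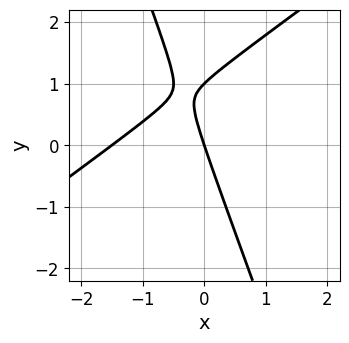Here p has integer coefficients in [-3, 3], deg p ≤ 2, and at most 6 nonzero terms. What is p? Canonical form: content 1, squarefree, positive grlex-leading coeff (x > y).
2*x^2 - 2*x*y - y^2 + 3*x + y

(a) The degree is 2 — a generic line meets the curve in up to 2 points.
(b) Reading off the gridlines: the y-axis gridline crossings are at y ∈ {0, 1}; one x-axis crossing is at x = 0.
(c) Matching integer coefficients to the picture gives p.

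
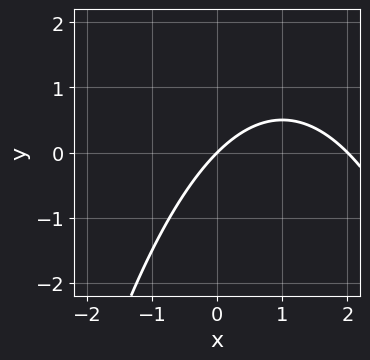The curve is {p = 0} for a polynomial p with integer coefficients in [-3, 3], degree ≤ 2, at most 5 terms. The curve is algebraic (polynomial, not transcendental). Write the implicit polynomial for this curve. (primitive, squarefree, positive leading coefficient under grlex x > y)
x^2 - 2*x + 2*y

Degree: a generic line meets the curve in up to 2 points, so deg p = 2.
From the axis intercepts and sections: among the integer gridlines, it crosses the x-axis at x ∈ {0, 2}; one y-axis crossing is at y = 0.
These observations pin down the coefficients.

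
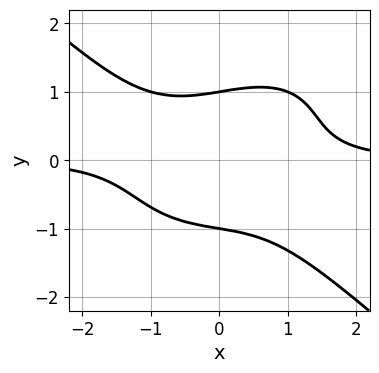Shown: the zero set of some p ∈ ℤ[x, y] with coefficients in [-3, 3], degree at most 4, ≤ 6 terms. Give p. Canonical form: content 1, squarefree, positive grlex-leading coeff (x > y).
2*x^3*y + 3*y^4 - 2*x*y^2 - 3

First, degree: no degree-3 curve has this shape, so deg p = 4.
Next, observable constraints: the y-axis gridline crossings are at y ∈ {-1, 1}; no x-intercept at any integer in the box.
Finally, putting this together gives p.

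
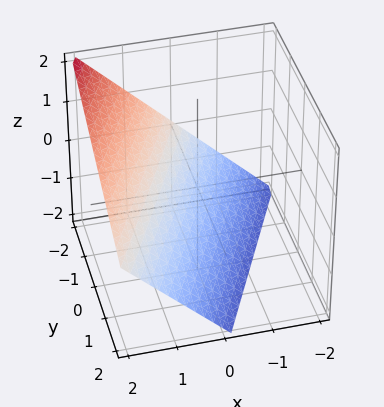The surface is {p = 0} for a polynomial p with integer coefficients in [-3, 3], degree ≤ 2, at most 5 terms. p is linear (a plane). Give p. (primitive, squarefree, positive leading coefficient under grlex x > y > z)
2*x - y - 2*z - 2

Degree: every cross-section is a straight line — this is a plane, so deg p = 1.
Against the integer gridlines: it meets the x-axis at x = 1 (among the integer gridlines); one y-axis crossing is at y = -2; one z-axis crossing is at z = -1.
Together with the visible shape, these determine p as stated.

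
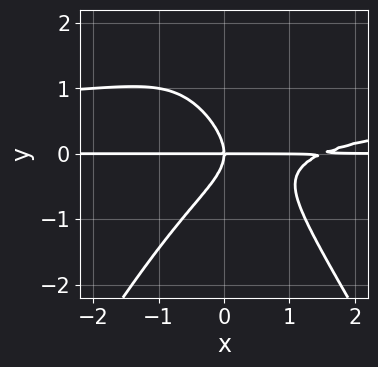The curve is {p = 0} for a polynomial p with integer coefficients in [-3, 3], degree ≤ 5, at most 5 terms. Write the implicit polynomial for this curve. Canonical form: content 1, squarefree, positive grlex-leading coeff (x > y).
3*x^2*y^2 - y^4 - 2*x^2*y + 3*y^3 + 3*x*y

deg p = 4.
Observable constraints: one y-axis crossing is at y = 0; the visible x-axis segment lies entirely on the curve.
The integer polynomial consistent with all of this is the stated p.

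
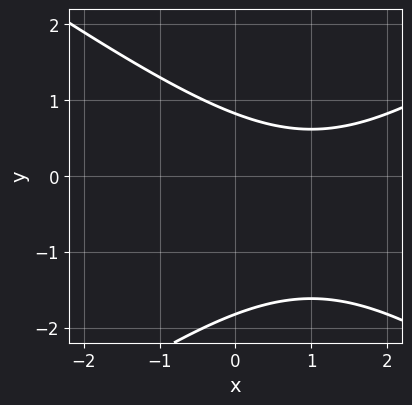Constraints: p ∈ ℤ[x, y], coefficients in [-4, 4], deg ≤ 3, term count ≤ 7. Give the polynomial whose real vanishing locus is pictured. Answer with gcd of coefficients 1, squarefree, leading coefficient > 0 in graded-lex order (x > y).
x^2 - 2*y^2 - 2*x - 2*y + 3

(a) The degree is 2 — a generic line meets the curve in up to 2 points.
(b) Checking where it meets the axes: the curve avoids every integer x-axis point in the box.
(c) The integer polynomial consistent with all of this is the stated p.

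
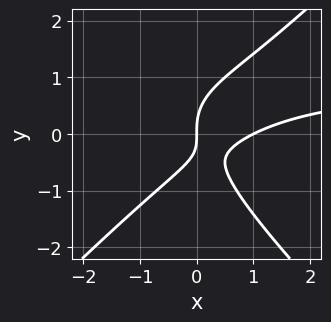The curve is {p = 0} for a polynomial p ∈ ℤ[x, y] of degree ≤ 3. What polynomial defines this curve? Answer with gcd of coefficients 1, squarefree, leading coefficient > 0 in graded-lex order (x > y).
x^2*y - y^3 - x^2 + x*y + x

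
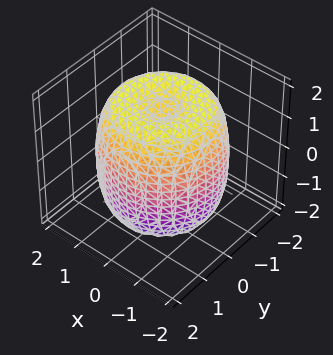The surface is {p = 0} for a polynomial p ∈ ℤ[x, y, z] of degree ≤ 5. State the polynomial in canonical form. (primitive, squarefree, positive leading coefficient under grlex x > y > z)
x^4 + 2*x^2*y^2 + y^4 - 2*x^2 - 2*y^2 + z^2 - 2

First, deg p = 4.
Then, symmetry: the z-axis is an axis of rotation, so x and y enter only as x² + y².
Then, reading off the gridlines: a circular section at z = 0 has radius between 1 and 2.
Finally, solving for integer coefficients yields p as stated.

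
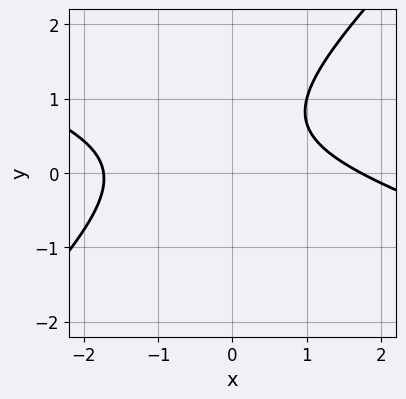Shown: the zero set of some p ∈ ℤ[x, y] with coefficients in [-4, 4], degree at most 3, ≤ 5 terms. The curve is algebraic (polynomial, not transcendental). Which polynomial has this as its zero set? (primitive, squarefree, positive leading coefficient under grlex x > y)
x^2 + 2*x*y - 3*y^2 + 3*y - 3

1. The degree is 2 — a generic line meets the curve in up to 2 points.
2. From the visible intercepts: the curve avoids every integer y-axis point in the box.
3. Assembling these constraints gives the stated polynomial.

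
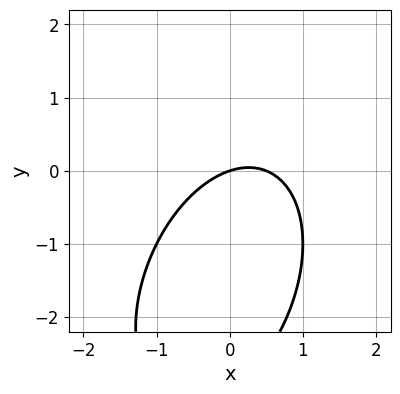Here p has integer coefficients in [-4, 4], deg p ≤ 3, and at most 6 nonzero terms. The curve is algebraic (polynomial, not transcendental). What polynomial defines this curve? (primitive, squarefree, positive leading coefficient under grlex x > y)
2*x^2 - x*y + y^2 - x + 3*y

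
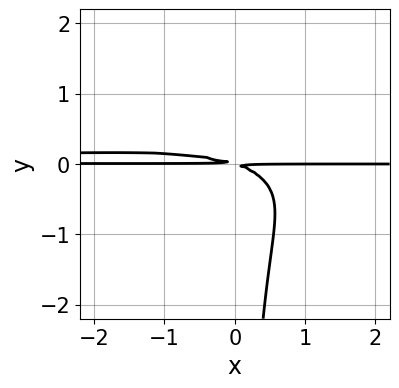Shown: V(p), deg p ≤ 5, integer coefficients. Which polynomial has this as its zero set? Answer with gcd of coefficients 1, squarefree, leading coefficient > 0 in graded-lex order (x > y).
x^2*y^2 + 2*x*y^3 - 3*x*y^2 + x*y + 3*y^2

First, deg p = 4.
Next, checking where it meets the axes: the visible x-axis segment lies entirely on the curve.
Finally, putting this together gives p.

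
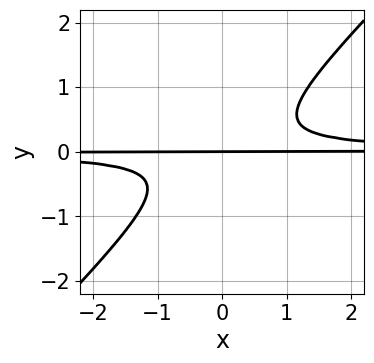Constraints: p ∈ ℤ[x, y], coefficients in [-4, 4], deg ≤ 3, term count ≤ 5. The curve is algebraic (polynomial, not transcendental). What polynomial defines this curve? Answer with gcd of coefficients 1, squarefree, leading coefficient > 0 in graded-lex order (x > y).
3*x*y^2 - 3*y^3 - y

(a) The degree is 3 — the shape is more complex than any degree-2 curve.
(b) Checking where it meets the axes: one y-axis crossing is at y = 0; the visible x-axis segment lies entirely on the curve.
(c) Solving for integer coefficients yields p as stated.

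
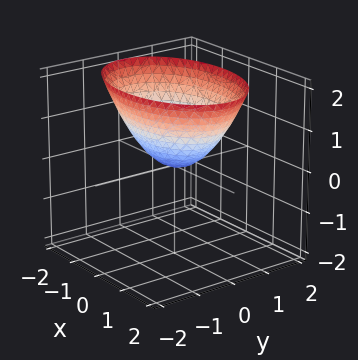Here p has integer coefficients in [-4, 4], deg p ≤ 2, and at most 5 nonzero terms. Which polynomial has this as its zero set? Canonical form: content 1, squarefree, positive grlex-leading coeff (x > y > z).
x^2 + 2*y^2 - 2*z

First, degree: a paraboloid; a quadric, so deg p = 2.
Then, symmetries: the y ↦ −y reflection is a symmetry, so y appears only in even powers; the x ↦ −x reflection is a symmetry, so x appears only in even powers.
Next, from the axis intercepts and sections: it crosses the y-axis at the gridline y = 0; it crosses the x-axis at the gridline x = 0; one z-axis crossing is at z = 0.
Finally, the integer polynomial consistent with all of this is the stated p.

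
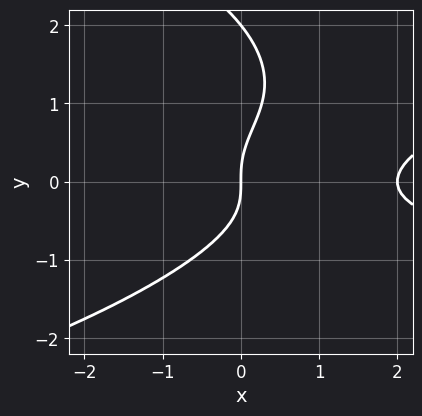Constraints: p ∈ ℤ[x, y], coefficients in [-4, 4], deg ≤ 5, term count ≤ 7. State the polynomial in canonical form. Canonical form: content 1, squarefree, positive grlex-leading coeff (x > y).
y^4 + 2*x*y^2 - 2*y^3 - x^2 + 2*x

Degree: no degree-3 curve has this shape, so deg p = 4.
From the visible intercepts: among the integer gridlines, it crosses the y-axis at y ∈ {0, 2}; among the integer gridlines, it crosses the x-axis at x ∈ {0, 2}.
Fitting integer coefficients to these (and the overall shape) gives p.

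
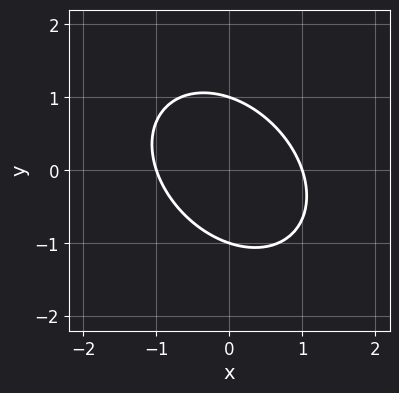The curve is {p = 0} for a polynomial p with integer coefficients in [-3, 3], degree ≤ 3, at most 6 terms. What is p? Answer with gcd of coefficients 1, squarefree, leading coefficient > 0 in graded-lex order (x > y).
1. The degree is 2 — the shape is more complex than any degree-1 curve.
2. Checking where it meets the axes: among the integer gridlines, it crosses the x-axis at x ∈ {-1, 1}; among the integer gridlines, it crosses the y-axis at y ∈ {-1, 1}.
3. Matching integer coefficients to the picture gives p.

3*x^2 + 2*x*y + 3*y^2 - 3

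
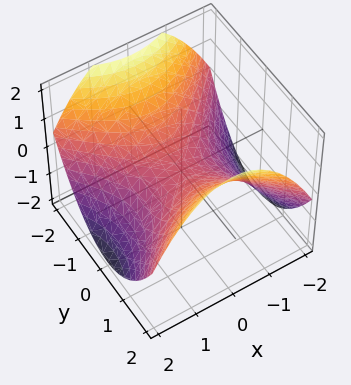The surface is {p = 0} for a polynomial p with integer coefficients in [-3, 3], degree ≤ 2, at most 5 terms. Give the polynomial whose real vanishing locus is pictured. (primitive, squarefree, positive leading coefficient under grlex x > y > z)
x^2 - y^2 + 2*z

(a) deg p = 2. A saddle surface; a quadric.
(b) Symmetries: mirror symmetry x ↦ −x ⇒ only even powers of x; it's symmetric under y → −y, forcing even powers of y.
(c) Against the integer gridlines: it meets the y-axis at y = 0 (among the integer gridlines); it crosses the x-axis at the gridline x = 0; one z-axis crossing is at z = 0.
(d) These observations pin down the coefficients.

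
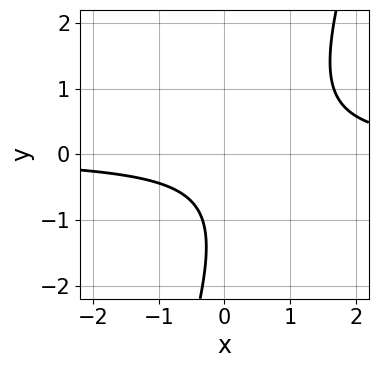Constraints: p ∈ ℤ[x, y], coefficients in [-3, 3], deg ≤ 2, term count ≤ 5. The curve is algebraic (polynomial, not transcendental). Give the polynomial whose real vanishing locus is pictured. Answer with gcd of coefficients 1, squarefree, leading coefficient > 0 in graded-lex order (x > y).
3*x*y - y^2 - 2*y - 2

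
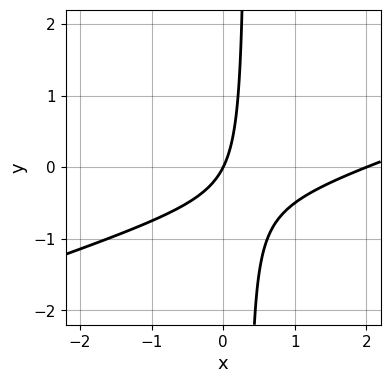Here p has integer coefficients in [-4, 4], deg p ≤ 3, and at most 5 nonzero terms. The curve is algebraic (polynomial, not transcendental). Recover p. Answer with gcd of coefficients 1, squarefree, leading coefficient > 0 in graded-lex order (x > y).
1. deg p = 2. No degree-1 curve has this shape.
2. Observable constraints: the x-axis gridline crossings are at x ∈ {0, 2}; one y-axis crossing is at y = 0.
3. Putting this together gives p.

x^2 - 3*x*y - 2*x + y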